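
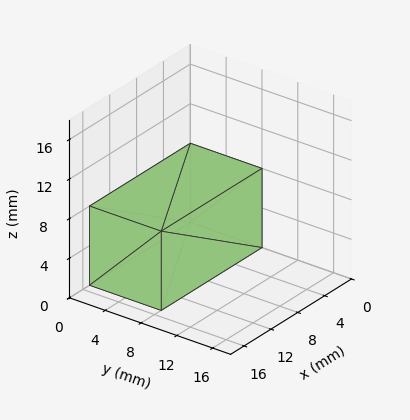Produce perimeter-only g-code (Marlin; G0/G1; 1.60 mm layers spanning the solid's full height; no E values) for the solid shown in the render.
Reading the render: the shape is a rectangular box, roughly 15 × 8 mm footprint and 8 mm tall (dimensions read to the nearest mm from the axis ticks). For the g-code, the solid's height is divided into equal slices at the stated Δz and each level perimeter traced with G1 moves after a G0 lift.

; perimeter-only toolpath
G21 ; units = mm
G90 ; absolute positioning
G28 ; home
; layer 1
G0 Z1.60
G0 X0.00 Y0.00
G1 X15.00 Y0.00
G1 X15.00 Y8.00
G1 X0.00 Y8.00
G1 X0.00 Y0.00
; layer 2
G0 Z3.20
G0 X0.00 Y0.00
G1 X15.00 Y0.00
G1 X15.00 Y8.00
G1 X0.00 Y8.00
G1 X0.00 Y0.00
; layer 3
G0 Z4.80
G0 X0.00 Y0.00
G1 X15.00 Y0.00
G1 X15.00 Y8.00
G1 X0.00 Y8.00
G1 X0.00 Y0.00
; layer 4
G0 Z6.40
G0 X0.00 Y0.00
G1 X15.00 Y0.00
G1 X15.00 Y8.00
G1 X0.00 Y8.00
G1 X0.00 Y0.00
; layer 5
G0 Z8.00
G0 X0.00 Y0.00
G1 X15.00 Y0.00
G1 X15.00 Y8.00
G1 X0.00 Y8.00
G1 X0.00 Y0.00
M2 ; end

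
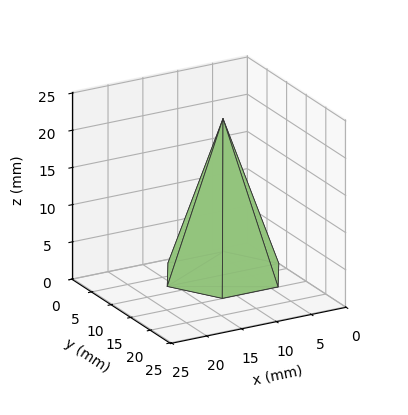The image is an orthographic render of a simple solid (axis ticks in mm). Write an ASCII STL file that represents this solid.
Reading the render: the shape is a regular 6-sided pyramid, base circumscribed radius ≈ 8 mm, apex at z ≈ 21 mm (dimensions read to the nearest mm from the axis ticks). For the STL, each face is triangulated and given an outward normal.

solid part
  facet normal 0.0000 0.0000 -1.0000
    outer loop
      vertex 4.000 14.928 0.000
      vertex 12.000 14.928 0.000
      vertex 16.000 8.000 0.000
    endloop
  endfacet
  facet normal 0.0000 0.0000 -1.0000
    outer loop
      vertex 0.000 8.000 0.000
      vertex 4.000 14.928 0.000
      vertex 16.000 8.000 0.000
    endloop
  endfacet
  facet normal 0.0000 0.0000 -1.0000
    outer loop
      vertex 4.000 1.072 0.000
      vertex 0.000 8.000 0.000
      vertex 16.000 8.000 0.000
    endloop
  endfacet
  facet normal 0.0000 0.0000 -1.0000
    outer loop
      vertex 12.000 1.072 0.000
      vertex 4.000 1.072 0.000
      vertex 16.000 8.000 0.000
    endloop
  endfacet
  facet normal 0.8224 0.4748 0.3133
    outer loop
      vertex 16.000 8.000 0.000
      vertex 12.000 14.928 0.000
      vertex 8.000 8.000 21.000
    endloop
  endfacet
  facet normal 0.0000 0.9497 0.3133
    outer loop
      vertex 12.000 14.928 0.000
      vertex 4.000 14.928 0.000
      vertex 8.000 8.000 21.000
    endloop
  endfacet
  facet normal -0.8224 0.4748 0.3133
    outer loop
      vertex 4.000 14.928 0.000
      vertex 0.000 8.000 0.000
      vertex 8.000 8.000 21.000
    endloop
  endfacet
  facet normal -0.8224 -0.4748 0.3133
    outer loop
      vertex 0.000 8.000 0.000
      vertex 4.000 1.072 0.000
      vertex 8.000 8.000 21.000
    endloop
  endfacet
  facet normal 0.0000 -0.9497 0.3133
    outer loop
      vertex 4.000 1.072 0.000
      vertex 12.000 1.072 0.000
      vertex 8.000 8.000 21.000
    endloop
  endfacet
  facet normal 0.8224 -0.4748 0.3133
    outer loop
      vertex 12.000 1.072 0.000
      vertex 16.000 8.000 0.000
      vertex 8.000 8.000 21.000
    endloop
  endfacet
endsolid part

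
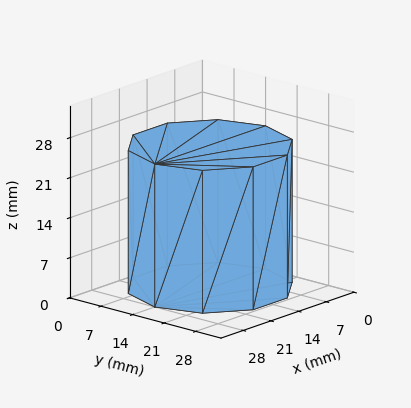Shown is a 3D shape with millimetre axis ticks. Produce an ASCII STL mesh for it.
Reading the render: the shape is a regular 10-sided prism (a cylinder approximated with 10 flat sides), circumscribed radius ≈ 14 mm, height ≈ 25 mm (dimensions read to the nearest mm from the axis ticks). For the STL, each face is triangulated and given an outward normal.

solid part
  facet normal 0.0000 0.0000 -1.0000
    outer loop
      vertex 18.33 27.31 0.00
      vertex 25.33 22.23 0.00
      vertex 28.00 14.00 0.00
    endloop
  endfacet
  facet normal 0.0000 0.0000 -1.0000
    outer loop
      vertex 9.67 27.31 0.00
      vertex 18.33 27.31 0.00
      vertex 28.00 14.00 0.00
    endloop
  endfacet
  facet normal 0.0000 0.0000 -1.0000
    outer loop
      vertex 2.67 22.23 0.00
      vertex 9.67 27.31 0.00
      vertex 28.00 14.00 0.00
    endloop
  endfacet
  facet normal 0.0000 0.0000 -1.0000
    outer loop
      vertex 0.00 14.00 0.00
      vertex 2.67 22.23 0.00
      vertex 28.00 14.00 0.00
    endloop
  endfacet
  facet normal 0.0000 0.0000 -1.0000
    outer loop
      vertex 2.67 5.77 0.00
      vertex 0.00 14.00 0.00
      vertex 28.00 14.00 0.00
    endloop
  endfacet
  facet normal 0.0000 0.0000 -1.0000
    outer loop
      vertex 9.67 0.69 0.00
      vertex 2.67 5.77 0.00
      vertex 28.00 14.00 0.00
    endloop
  endfacet
  facet normal 0.0000 0.0000 -1.0000
    outer loop
      vertex 18.33 0.69 0.00
      vertex 9.67 0.69 0.00
      vertex 28.00 14.00 0.00
    endloop
  endfacet
  facet normal 0.0000 0.0000 -1.0000
    outer loop
      vertex 25.33 5.77 0.00
      vertex 18.33 0.69 0.00
      vertex 28.00 14.00 0.00
    endloop
  endfacet
  facet normal 0.0000 0.0000 1.0000
    outer loop
      vertex 28.00 14.00 25.00
      vertex 25.33 22.23 25.00
      vertex 18.33 27.31 25.00
    endloop
  endfacet
  facet normal 0.0000 0.0000 1.0000
    outer loop
      vertex 28.00 14.00 25.00
      vertex 18.33 27.31 25.00
      vertex 9.67 27.31 25.00
    endloop
  endfacet
  facet normal 0.0000 0.0000 1.0000
    outer loop
      vertex 28.00 14.00 25.00
      vertex 9.67 27.31 25.00
      vertex 2.67 22.23 25.00
    endloop
  endfacet
  facet normal 0.0000 0.0000 1.0000
    outer loop
      vertex 28.00 14.00 25.00
      vertex 2.67 22.23 25.00
      vertex 0.00 14.00 25.00
    endloop
  endfacet
  facet normal 0.0000 0.0000 1.0000
    outer loop
      vertex 28.00 14.00 25.00
      vertex 0.00 14.00 25.00
      vertex 2.67 5.77 25.00
    endloop
  endfacet
  facet normal 0.0000 0.0000 1.0000
    outer loop
      vertex 28.00 14.00 25.00
      vertex 2.67 5.77 25.00
      vertex 9.67 0.69 25.00
    endloop
  endfacet
  facet normal 0.0000 0.0000 1.0000
    outer loop
      vertex 28.00 14.00 25.00
      vertex 9.67 0.69 25.00
      vertex 18.33 0.69 25.00
    endloop
  endfacet
  facet normal 0.0000 0.0000 1.0000
    outer loop
      vertex 28.00 14.00 25.00
      vertex 18.33 0.69 25.00
      vertex 25.33 5.77 25.00
    endloop
  endfacet
  facet normal 0.9512 0.3086 0.0000
    outer loop
      vertex 28.00 14.00 0.00
      vertex 25.33 22.23 0.00
      vertex 25.33 22.23 25.00
    endloop
  endfacet
  facet normal 0.9512 0.3086 0.0000
    outer loop
      vertex 28.00 14.00 0.00
      vertex 25.33 22.23 25.00
      vertex 28.00 14.00 25.00
    endloop
  endfacet
  facet normal 0.5873 0.8093 0.0000
    outer loop
      vertex 25.33 22.23 0.00
      vertex 18.33 27.31 0.00
      vertex 18.33 27.31 25.00
    endloop
  endfacet
  facet normal 0.5873 0.8093 0.0000
    outer loop
      vertex 25.33 22.23 0.00
      vertex 18.33 27.31 25.00
      vertex 25.33 22.23 25.00
    endloop
  endfacet
  facet normal 0.0000 1.0000 0.0000
    outer loop
      vertex 18.33 27.31 0.00
      vertex 9.67 27.31 0.00
      vertex 9.67 27.31 25.00
    endloop
  endfacet
  facet normal 0.0000 1.0000 0.0000
    outer loop
      vertex 18.33 27.31 0.00
      vertex 9.67 27.31 25.00
      vertex 18.33 27.31 25.00
    endloop
  endfacet
  facet normal -0.5873 0.8093 0.0000
    outer loop
      vertex 9.67 27.31 0.00
      vertex 2.67 22.23 0.00
      vertex 2.67 22.23 25.00
    endloop
  endfacet
  facet normal -0.5873 0.8093 0.0000
    outer loop
      vertex 9.67 27.31 0.00
      vertex 2.67 22.23 25.00
      vertex 9.67 27.31 25.00
    endloop
  endfacet
  facet normal -0.9512 0.3086 0.0000
    outer loop
      vertex 2.67 22.23 0.00
      vertex 0.00 14.00 0.00
      vertex 0.00 14.00 25.00
    endloop
  endfacet
  facet normal -0.9512 0.3086 0.0000
    outer loop
      vertex 2.67 22.23 0.00
      vertex 0.00 14.00 25.00
      vertex 2.67 22.23 25.00
    endloop
  endfacet
  facet normal -0.9512 -0.3086 0.0000
    outer loop
      vertex 0.00 14.00 0.00
      vertex 2.67 5.77 0.00
      vertex 2.67 5.77 25.00
    endloop
  endfacet
  facet normal -0.9512 -0.3086 0.0000
    outer loop
      vertex 0.00 14.00 0.00
      vertex 2.67 5.77 25.00
      vertex 0.00 14.00 25.00
    endloop
  endfacet
  facet normal -0.5873 -0.8093 0.0000
    outer loop
      vertex 2.67 5.77 0.00
      vertex 9.67 0.69 0.00
      vertex 9.67 0.69 25.00
    endloop
  endfacet
  facet normal -0.5873 -0.8093 0.0000
    outer loop
      vertex 2.67 5.77 0.00
      vertex 9.67 0.69 25.00
      vertex 2.67 5.77 25.00
    endloop
  endfacet
  facet normal 0.0000 -1.0000 0.0000
    outer loop
      vertex 9.67 0.69 0.00
      vertex 18.33 0.69 0.00
      vertex 18.33 0.69 25.00
    endloop
  endfacet
  facet normal 0.0000 -1.0000 0.0000
    outer loop
      vertex 9.67 0.69 0.00
      vertex 18.33 0.69 25.00
      vertex 9.67 0.69 25.00
    endloop
  endfacet
  facet normal 0.5873 -0.8093 0.0000
    outer loop
      vertex 18.33 0.69 0.00
      vertex 25.33 5.77 0.00
      vertex 25.33 5.77 25.00
    endloop
  endfacet
  facet normal 0.5873 -0.8093 0.0000
    outer loop
      vertex 18.33 0.69 0.00
      vertex 25.33 5.77 25.00
      vertex 18.33 0.69 25.00
    endloop
  endfacet
  facet normal 0.9512 -0.3086 0.0000
    outer loop
      vertex 25.33 5.77 0.00
      vertex 28.00 14.00 0.00
      vertex 28.00 14.00 25.00
    endloop
  endfacet
  facet normal 0.9512 -0.3086 0.0000
    outer loop
      vertex 25.33 5.77 0.00
      vertex 28.00 14.00 25.00
      vertex 25.33 5.77 25.00
    endloop
  endfacet
endsolid part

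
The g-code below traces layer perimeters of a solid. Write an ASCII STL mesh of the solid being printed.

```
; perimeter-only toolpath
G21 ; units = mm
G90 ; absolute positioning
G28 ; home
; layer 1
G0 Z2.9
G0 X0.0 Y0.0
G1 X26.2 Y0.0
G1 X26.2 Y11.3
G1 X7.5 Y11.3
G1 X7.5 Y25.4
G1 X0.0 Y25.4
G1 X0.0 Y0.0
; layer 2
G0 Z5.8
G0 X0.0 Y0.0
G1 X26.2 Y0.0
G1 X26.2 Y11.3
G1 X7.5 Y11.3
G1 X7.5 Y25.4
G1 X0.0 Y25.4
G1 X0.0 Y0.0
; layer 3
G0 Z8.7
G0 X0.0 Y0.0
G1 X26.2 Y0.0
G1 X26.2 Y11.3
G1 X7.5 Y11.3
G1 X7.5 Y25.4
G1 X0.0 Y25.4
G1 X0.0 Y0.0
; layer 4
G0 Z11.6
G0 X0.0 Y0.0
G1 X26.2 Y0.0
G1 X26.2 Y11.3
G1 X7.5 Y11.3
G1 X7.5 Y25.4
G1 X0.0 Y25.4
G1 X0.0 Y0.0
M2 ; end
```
solid part
  facet normal 0.0000 0.0000 -1.0000
    outer loop
      vertex 26.2 11.3 0.0
      vertex 26.2 0.0 0.0
      vertex 0.0 0.0 0.0
    endloop
  endfacet
  facet normal 0.0000 0.0000 -1.0000
    outer loop
      vertex 7.5 11.3 0.0
      vertex 26.2 11.3 0.0
      vertex 0.0 0.0 0.0
    endloop
  endfacet
  facet normal 0.0000 0.0000 -1.0000
    outer loop
      vertex 7.5 25.4 0.0
      vertex 7.5 11.3 0.0
      vertex 0.0 0.0 0.0
    endloop
  endfacet
  facet normal 0.0000 0.0000 -1.0000
    outer loop
      vertex 0.0 25.4 0.0
      vertex 7.5 25.4 0.0
      vertex 0.0 0.0 0.0
    endloop
  endfacet
  facet normal 0.0000 0.0000 1.0000
    outer loop
      vertex 0.0 0.0 11.6
      vertex 26.2 0.0 11.6
      vertex 26.2 11.3 11.6
    endloop
  endfacet
  facet normal 0.0000 0.0000 1.0000
    outer loop
      vertex 0.0 0.0 11.6
      vertex 26.2 11.3 11.6
      vertex 7.5 11.3 11.6
    endloop
  endfacet
  facet normal 0.0000 0.0000 1.0000
    outer loop
      vertex 0.0 0.0 11.6
      vertex 7.5 11.3 11.6
      vertex 7.5 25.4 11.6
    endloop
  endfacet
  facet normal 0.0000 0.0000 1.0000
    outer loop
      vertex 0.0 0.0 11.6
      vertex 7.5 25.4 11.6
      vertex 0.0 25.4 11.6
    endloop
  endfacet
  facet normal 0.0000 -1.0000 0.0000
    outer loop
      vertex 0.0 0.0 0.0
      vertex 26.2 0.0 0.0
      vertex 26.2 0.0 11.6
    endloop
  endfacet
  facet normal 0.0000 -1.0000 0.0000
    outer loop
      vertex 0.0 0.0 0.0
      vertex 26.2 0.0 11.6
      vertex 0.0 0.0 11.6
    endloop
  endfacet
  facet normal 1.0000 0.0000 0.0000
    outer loop
      vertex 26.2 0.0 0.0
      vertex 26.2 11.3 0.0
      vertex 26.2 11.3 11.6
    endloop
  endfacet
  facet normal 1.0000 0.0000 0.0000
    outer loop
      vertex 26.2 0.0 0.0
      vertex 26.2 11.3 11.6
      vertex 26.2 0.0 11.6
    endloop
  endfacet
  facet normal 0.0000 1.0000 0.0000
    outer loop
      vertex 26.2 11.3 0.0
      vertex 7.5 11.3 0.0
      vertex 7.5 11.3 11.6
    endloop
  endfacet
  facet normal 0.0000 1.0000 0.0000
    outer loop
      vertex 26.2 11.3 0.0
      vertex 7.5 11.3 11.6
      vertex 26.2 11.3 11.6
    endloop
  endfacet
  facet normal 1.0000 0.0000 0.0000
    outer loop
      vertex 7.5 11.3 0.0
      vertex 7.5 25.4 0.0
      vertex 7.5 25.4 11.6
    endloop
  endfacet
  facet normal 1.0000 0.0000 0.0000
    outer loop
      vertex 7.5 11.3 0.0
      vertex 7.5 25.4 11.6
      vertex 7.5 11.3 11.6
    endloop
  endfacet
  facet normal 0.0000 1.0000 0.0000
    outer loop
      vertex 7.5 25.4 0.0
      vertex 0.0 25.4 0.0
      vertex 0.0 25.4 11.6
    endloop
  endfacet
  facet normal 0.0000 1.0000 0.0000
    outer loop
      vertex 7.5 25.4 0.0
      vertex 0.0 25.4 11.6
      vertex 7.5 25.4 11.6
    endloop
  endfacet
  facet normal -1.0000 0.0000 0.0000
    outer loop
      vertex 0.0 25.4 0.0
      vertex 0.0 0.0 0.0
      vertex 0.0 0.0 11.6
    endloop
  endfacet
  facet normal -1.0000 0.0000 0.0000
    outer loop
      vertex 0.0 25.4 0.0
      vertex 0.0 0.0 11.6
      vertex 0.0 25.4 11.6
    endloop
  endfacet
endsolid part

The G0 Z moves step by Δz≈2.9 mm. Every layer's G1 loop is the same polygon, so the solid is a straight extrusion of it from z=0 to z≈11.6. Closing with flat bottom and top caps and triangulating gives 20 facets — an L-shaped prism: outer 26.2 × 25.4 mm, arm thicknesses ≈ 11.3 mm (horizontal) and 7.5 mm (vertical), extruded 11.6 mm in z.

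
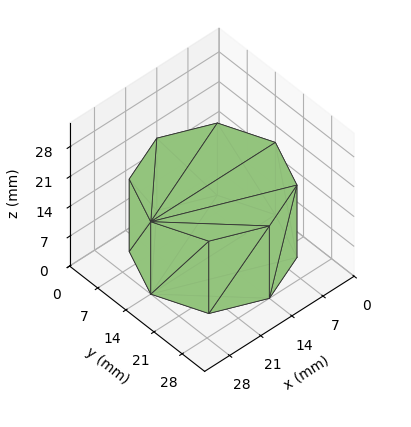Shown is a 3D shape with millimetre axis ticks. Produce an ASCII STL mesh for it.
Reading the render: the shape is a regular 8-sided prism (a cylinder approximated with 8 flat sides), circumscribed radius ≈ 14 mm, height ≈ 17 mm (dimensions read to the nearest mm from the axis ticks). For the STL, each face is triangulated and given an outward normal.

solid part
  facet normal 0.0000 0.0000 -1.0000
    outer loop
      vertex 14.0 28.0 0.0
      vertex 23.9 23.9 0.0
      vertex 28.0 14.0 0.0
    endloop
  endfacet
  facet normal 0.0000 0.0000 -1.0000
    outer loop
      vertex 4.1 23.9 0.0
      vertex 14.0 28.0 0.0
      vertex 28.0 14.0 0.0
    endloop
  endfacet
  facet normal 0.0000 0.0000 -1.0000
    outer loop
      vertex 0.0 14.0 0.0
      vertex 4.1 23.9 0.0
      vertex 28.0 14.0 0.0
    endloop
  endfacet
  facet normal 0.0000 0.0000 -1.0000
    outer loop
      vertex 4.1 4.1 0.0
      vertex 0.0 14.0 0.0
      vertex 28.0 14.0 0.0
    endloop
  endfacet
  facet normal 0.0000 0.0000 -1.0000
    outer loop
      vertex 14.0 0.0 0.0
      vertex 4.1 4.1 0.0
      vertex 28.0 14.0 0.0
    endloop
  endfacet
  facet normal 0.0000 0.0000 -1.0000
    outer loop
      vertex 23.9 4.1 0.0
      vertex 14.0 0.0 0.0
      vertex 28.0 14.0 0.0
    endloop
  endfacet
  facet normal 0.0000 0.0000 1.0000
    outer loop
      vertex 28.0 14.0 17.0
      vertex 23.9 23.9 17.0
      vertex 14.0 28.0 17.0
    endloop
  endfacet
  facet normal 0.0000 0.0000 1.0000
    outer loop
      vertex 28.0 14.0 17.0
      vertex 14.0 28.0 17.0
      vertex 4.1 23.9 17.0
    endloop
  endfacet
  facet normal 0.0000 0.0000 1.0000
    outer loop
      vertex 28.0 14.0 17.0
      vertex 4.1 23.9 17.0
      vertex 0.0 14.0 17.0
    endloop
  endfacet
  facet normal 0.0000 0.0000 1.0000
    outer loop
      vertex 28.0 14.0 17.0
      vertex 0.0 14.0 17.0
      vertex 4.1 4.1 17.0
    endloop
  endfacet
  facet normal 0.0000 0.0000 1.0000
    outer loop
      vertex 28.0 14.0 17.0
      vertex 4.1 4.1 17.0
      vertex 14.0 0.0 17.0
    endloop
  endfacet
  facet normal 0.0000 0.0000 1.0000
    outer loop
      vertex 28.0 14.0 17.0
      vertex 14.0 0.0 17.0
      vertex 23.9 4.1 17.0
    endloop
  endfacet
  facet normal 0.9239 0.3826 0.0000
    outer loop
      vertex 28.0 14.0 0.0
      vertex 23.9 23.9 0.0
      vertex 23.9 23.9 17.0
    endloop
  endfacet
  facet normal 0.9239 0.3826 0.0000
    outer loop
      vertex 28.0 14.0 0.0
      vertex 23.9 23.9 17.0
      vertex 28.0 14.0 17.0
    endloop
  endfacet
  facet normal 0.3826 0.9239 0.0000
    outer loop
      vertex 23.9 23.9 0.0
      vertex 14.0 28.0 0.0
      vertex 14.0 28.0 17.0
    endloop
  endfacet
  facet normal 0.3826 0.9239 0.0000
    outer loop
      vertex 23.9 23.9 0.0
      vertex 14.0 28.0 17.0
      vertex 23.9 23.9 17.0
    endloop
  endfacet
  facet normal -0.3826 0.9239 0.0000
    outer loop
      vertex 14.0 28.0 0.0
      vertex 4.1 23.9 0.0
      vertex 4.1 23.9 17.0
    endloop
  endfacet
  facet normal -0.3826 0.9239 0.0000
    outer loop
      vertex 14.0 28.0 0.0
      vertex 4.1 23.9 17.0
      vertex 14.0 28.0 17.0
    endloop
  endfacet
  facet normal -0.9239 0.3826 0.0000
    outer loop
      vertex 4.1 23.9 0.0
      vertex 0.0 14.0 0.0
      vertex 0.0 14.0 17.0
    endloop
  endfacet
  facet normal -0.9239 0.3826 0.0000
    outer loop
      vertex 4.1 23.9 0.0
      vertex 0.0 14.0 17.0
      vertex 4.1 23.9 17.0
    endloop
  endfacet
  facet normal -0.9239 -0.3826 0.0000
    outer loop
      vertex 0.0 14.0 0.0
      vertex 4.1 4.1 0.0
      vertex 4.1 4.1 17.0
    endloop
  endfacet
  facet normal -0.9239 -0.3826 0.0000
    outer loop
      vertex 0.0 14.0 0.0
      vertex 4.1 4.1 17.0
      vertex 0.0 14.0 17.0
    endloop
  endfacet
  facet normal -0.3826 -0.9239 0.0000
    outer loop
      vertex 4.1 4.1 0.0
      vertex 14.0 0.0 0.0
      vertex 14.0 0.0 17.0
    endloop
  endfacet
  facet normal -0.3826 -0.9239 0.0000
    outer loop
      vertex 4.1 4.1 0.0
      vertex 14.0 0.0 17.0
      vertex 4.1 4.1 17.0
    endloop
  endfacet
  facet normal 0.3826 -0.9239 0.0000
    outer loop
      vertex 14.0 0.0 0.0
      vertex 23.9 4.1 0.0
      vertex 23.9 4.1 17.0
    endloop
  endfacet
  facet normal 0.3826 -0.9239 0.0000
    outer loop
      vertex 14.0 0.0 0.0
      vertex 23.9 4.1 17.0
      vertex 14.0 0.0 17.0
    endloop
  endfacet
  facet normal 0.9239 -0.3826 0.0000
    outer loop
      vertex 23.9 4.1 0.0
      vertex 28.0 14.0 0.0
      vertex 28.0 14.0 17.0
    endloop
  endfacet
  facet normal 0.9239 -0.3826 0.0000
    outer loop
      vertex 23.9 4.1 0.0
      vertex 28.0 14.0 17.0
      vertex 23.9 4.1 17.0
    endloop
  endfacet
endsolid part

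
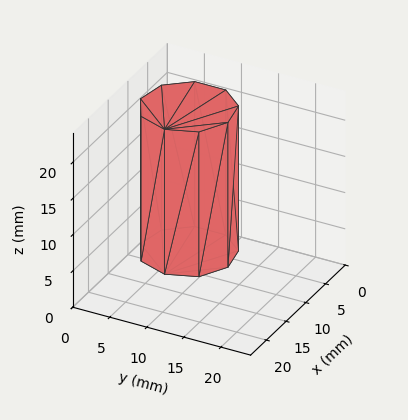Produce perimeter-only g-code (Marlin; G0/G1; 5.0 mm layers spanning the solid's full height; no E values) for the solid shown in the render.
Reading the render: the shape is a regular 9-sided prism (a cylinder approximated with 9 flat sides), circumscribed radius ≈ 6 mm, height ≈ 20 mm (dimensions read to the nearest mm from the axis ticks). For the g-code, the solid's height is divided into equal slices at the stated Δz and each level perimeter traced with G1 moves after a G0 lift.

; perimeter-only toolpath
G21 ; units = mm
G90 ; absolute positioning
G28 ; home
; layer 1
G0 Z5.0
G0 X12.0 Y6.0
G1 X10.6 Y9.9
G1 X7.0 Y11.9
G1 X3.0 Y11.2
G1 X0.4 Y8.1
G1 X0.4 Y3.9
G1 X3.0 Y0.8
G1 X7.0 Y0.1
G1 X10.6 Y2.1
G1 X12.0 Y6.0
; layer 2
G0 Z10.0
G0 X12.0 Y6.0
G1 X10.6 Y9.9
G1 X7.0 Y11.9
G1 X3.0 Y11.2
G1 X0.4 Y8.1
G1 X0.4 Y3.9
G1 X3.0 Y0.8
G1 X7.0 Y0.1
G1 X10.6 Y2.1
G1 X12.0 Y6.0
; layer 3
G0 Z15.0
G0 X12.0 Y6.0
G1 X10.6 Y9.9
G1 X7.0 Y11.9
G1 X3.0 Y11.2
G1 X0.4 Y8.1
G1 X0.4 Y3.9
G1 X3.0 Y0.8
G1 X7.0 Y0.1
G1 X10.6 Y2.1
G1 X12.0 Y6.0
; layer 4
G0 Z20.0
G0 X12.0 Y6.0
G1 X10.6 Y9.9
G1 X7.0 Y11.9
G1 X3.0 Y11.2
G1 X0.4 Y8.1
G1 X0.4 Y3.9
G1 X3.0 Y0.8
G1 X7.0 Y0.1
G1 X10.6 Y2.1
G1 X12.0 Y6.0
M2 ; end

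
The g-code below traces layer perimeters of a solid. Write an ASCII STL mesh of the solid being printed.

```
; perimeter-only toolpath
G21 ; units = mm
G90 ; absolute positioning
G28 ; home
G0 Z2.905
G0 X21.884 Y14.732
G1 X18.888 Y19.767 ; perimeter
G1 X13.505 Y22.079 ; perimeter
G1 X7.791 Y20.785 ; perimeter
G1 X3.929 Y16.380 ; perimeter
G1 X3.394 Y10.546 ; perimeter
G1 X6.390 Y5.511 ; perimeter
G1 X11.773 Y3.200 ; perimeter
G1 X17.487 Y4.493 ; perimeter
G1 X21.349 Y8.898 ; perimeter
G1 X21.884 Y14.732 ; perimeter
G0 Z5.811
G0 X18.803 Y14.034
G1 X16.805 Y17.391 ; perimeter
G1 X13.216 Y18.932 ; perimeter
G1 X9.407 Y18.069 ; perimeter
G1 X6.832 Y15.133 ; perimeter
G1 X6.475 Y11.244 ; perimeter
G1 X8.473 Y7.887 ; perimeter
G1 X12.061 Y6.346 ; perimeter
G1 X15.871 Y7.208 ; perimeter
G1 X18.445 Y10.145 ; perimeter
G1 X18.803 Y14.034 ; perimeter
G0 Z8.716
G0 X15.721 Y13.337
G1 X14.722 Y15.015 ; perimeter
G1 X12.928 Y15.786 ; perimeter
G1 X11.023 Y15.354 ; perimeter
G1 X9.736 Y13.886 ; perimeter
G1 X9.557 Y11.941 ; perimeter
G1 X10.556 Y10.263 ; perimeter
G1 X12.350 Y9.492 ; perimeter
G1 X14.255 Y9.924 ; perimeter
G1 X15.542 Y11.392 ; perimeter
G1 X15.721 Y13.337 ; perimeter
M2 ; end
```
solid part
  facet normal 0.0000 0.0000 -1.0000
    outer loop
      vertex 13.794 25.225 0.000
      vertex 20.971 22.143 0.000
      vertex 24.966 15.430 0.000
    endloop
  endfacet
  facet normal 0.0000 0.0000 -1.0000
    outer loop
      vertex 6.175 23.500 0.000
      vertex 13.794 25.225 0.000
      vertex 24.966 15.430 0.000
    endloop
  endfacet
  facet normal 0.0000 0.0000 -1.0000
    outer loop
      vertex 1.026 17.627 0.000
      vertex 6.175 23.500 0.000
      vertex 24.966 15.430 0.000
    endloop
  endfacet
  facet normal 0.0000 0.0000 -1.0000
    outer loop
      vertex 0.312 9.848 0.000
      vertex 1.026 17.627 0.000
      vertex 24.966 15.430 0.000
    endloop
  endfacet
  facet normal 0.0000 0.0000 -1.0000
    outer loop
      vertex 4.307 3.135 0.000
      vertex 0.312 9.848 0.000
      vertex 24.966 15.430 0.000
    endloop
  endfacet
  facet normal 0.0000 0.0000 -1.0000
    outer loop
      vertex 11.484 0.053 0.000
      vertex 4.307 3.135 0.000
      vertex 24.966 15.430 0.000
    endloop
  endfacet
  facet normal 0.0000 0.0000 -1.0000
    outer loop
      vertex 19.103 1.778 0.000
      vertex 11.484 0.053 0.000
      vertex 24.966 15.430 0.000
    endloop
  endfacet
  facet normal 0.0000 0.0000 -1.0000
    outer loop
      vertex 24.252 7.651 0.000
      vertex 19.103 1.778 0.000
      vertex 24.966 15.430 0.000
    endloop
  endfacet
  facet normal 0.5973 0.3555 0.7189
    outer loop
      vertex 24.966 15.430 0.000
      vertex 20.971 22.143 0.000
      vertex 12.639 12.639 11.622
    endloop
  endfacet
  facet normal 0.2743 0.6387 0.7189
    outer loop
      vertex 20.971 22.143 0.000
      vertex 13.794 25.225 0.000
      vertex 12.639 12.639 11.622
    endloop
  endfacet
  facet normal -0.1535 0.6779 0.7189
    outer loop
      vertex 13.794 25.225 0.000
      vertex 6.175 23.500 0.000
      vertex 12.639 12.639 11.622
    endloop
  endfacet
  facet normal -0.5227 0.4582 0.7189
    outer loop
      vertex 6.175 23.500 0.000
      vertex 1.026 17.627 0.000
      vertex 12.639 12.639 11.622
    endloop
  endfacet
  facet normal -0.6922 0.0635 0.7189
    outer loop
      vertex 1.026 17.627 0.000
      vertex 0.312 9.848 0.000
      vertex 12.639 12.639 11.622
    endloop
  endfacet
  facet normal -0.5973 -0.3555 0.7189
    outer loop
      vertex 0.312 9.848 0.000
      vertex 4.307 3.135 0.000
      vertex 12.639 12.639 11.622
    endloop
  endfacet
  facet normal -0.2743 -0.6387 0.7189
    outer loop
      vertex 4.307 3.135 0.000
      vertex 11.484 0.053 0.000
      vertex 12.639 12.639 11.622
    endloop
  endfacet
  facet normal 0.1535 -0.6779 0.7189
    outer loop
      vertex 11.484 0.053 0.000
      vertex 19.103 1.778 0.000
      vertex 12.639 12.639 11.622
    endloop
  endfacet
  facet normal 0.5227 -0.4582 0.7189
    outer loop
      vertex 19.103 1.778 0.000
      vertex 24.252 7.651 0.000
      vertex 12.639 12.639 11.622
    endloop
  endfacet
  facet normal 0.6922 -0.0635 0.7189
    outer loop
      vertex 24.252 7.651 0.000
      vertex 24.966 15.430 0.000
      vertex 12.639 12.639 11.622
    endloop
  endfacet
endsolid part

The G0 Z moves step by Δz≈2.905 mm. The G1 loops shrink linearly with z, so the solid tapers from its base footprint up to z≈11.6. Closing with a flat bottom cap and the tapered top and triangulating gives 18 facets — a regular 10-sided pyramid, base circumscribed radius ≈ 12.6 mm, apex at z ≈ 11.6 mm.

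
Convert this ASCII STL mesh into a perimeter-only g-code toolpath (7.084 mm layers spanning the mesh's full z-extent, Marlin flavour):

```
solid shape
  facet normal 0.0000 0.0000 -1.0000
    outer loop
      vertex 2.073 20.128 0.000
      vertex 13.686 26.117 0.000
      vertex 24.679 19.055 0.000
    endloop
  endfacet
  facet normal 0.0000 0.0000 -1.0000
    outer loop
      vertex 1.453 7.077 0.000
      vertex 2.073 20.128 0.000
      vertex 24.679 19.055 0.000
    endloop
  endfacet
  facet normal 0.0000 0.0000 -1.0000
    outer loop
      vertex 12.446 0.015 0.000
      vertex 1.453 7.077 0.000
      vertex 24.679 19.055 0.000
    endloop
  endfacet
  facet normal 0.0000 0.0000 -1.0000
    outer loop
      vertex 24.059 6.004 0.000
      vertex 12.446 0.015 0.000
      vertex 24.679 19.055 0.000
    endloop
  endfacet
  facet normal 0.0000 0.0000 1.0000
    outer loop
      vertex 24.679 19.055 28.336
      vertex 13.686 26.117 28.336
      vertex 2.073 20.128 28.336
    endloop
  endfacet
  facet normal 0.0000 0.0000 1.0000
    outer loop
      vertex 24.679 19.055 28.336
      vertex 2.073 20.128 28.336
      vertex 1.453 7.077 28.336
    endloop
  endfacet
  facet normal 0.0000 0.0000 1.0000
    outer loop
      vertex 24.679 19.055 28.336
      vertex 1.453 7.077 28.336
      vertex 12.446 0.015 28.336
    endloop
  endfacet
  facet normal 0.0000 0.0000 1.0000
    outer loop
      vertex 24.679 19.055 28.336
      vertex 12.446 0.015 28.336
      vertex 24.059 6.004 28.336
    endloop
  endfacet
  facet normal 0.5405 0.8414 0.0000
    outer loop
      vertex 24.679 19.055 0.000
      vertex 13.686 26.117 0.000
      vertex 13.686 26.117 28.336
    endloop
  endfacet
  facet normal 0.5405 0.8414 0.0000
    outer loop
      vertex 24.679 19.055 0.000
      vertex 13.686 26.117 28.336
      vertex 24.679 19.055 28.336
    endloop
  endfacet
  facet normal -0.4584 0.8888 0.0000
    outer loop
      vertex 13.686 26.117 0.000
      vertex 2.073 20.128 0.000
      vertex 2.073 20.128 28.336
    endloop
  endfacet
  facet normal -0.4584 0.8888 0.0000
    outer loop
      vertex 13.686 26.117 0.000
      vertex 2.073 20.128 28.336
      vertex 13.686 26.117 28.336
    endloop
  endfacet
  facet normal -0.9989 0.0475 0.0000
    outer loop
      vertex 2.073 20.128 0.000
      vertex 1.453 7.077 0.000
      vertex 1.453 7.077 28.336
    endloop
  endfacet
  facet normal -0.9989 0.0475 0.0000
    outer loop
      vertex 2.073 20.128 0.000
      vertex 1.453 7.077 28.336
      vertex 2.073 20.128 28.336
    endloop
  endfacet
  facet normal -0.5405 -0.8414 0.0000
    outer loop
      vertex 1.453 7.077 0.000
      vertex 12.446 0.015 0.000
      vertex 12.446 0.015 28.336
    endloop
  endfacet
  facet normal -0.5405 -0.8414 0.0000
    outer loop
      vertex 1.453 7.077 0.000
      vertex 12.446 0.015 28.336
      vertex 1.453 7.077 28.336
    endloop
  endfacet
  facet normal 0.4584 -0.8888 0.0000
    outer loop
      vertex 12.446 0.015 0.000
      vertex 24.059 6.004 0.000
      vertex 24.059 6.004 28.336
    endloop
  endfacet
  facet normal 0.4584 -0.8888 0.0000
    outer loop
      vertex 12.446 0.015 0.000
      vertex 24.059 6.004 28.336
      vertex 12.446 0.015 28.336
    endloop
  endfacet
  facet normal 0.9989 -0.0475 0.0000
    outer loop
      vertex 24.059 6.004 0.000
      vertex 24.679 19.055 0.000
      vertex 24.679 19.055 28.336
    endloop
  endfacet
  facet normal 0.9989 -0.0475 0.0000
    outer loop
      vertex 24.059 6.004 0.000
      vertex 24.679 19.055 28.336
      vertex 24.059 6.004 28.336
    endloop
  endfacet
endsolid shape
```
; perimeter-only toolpath
G21 ; units = mm
G90 ; absolute positioning
G28 ; home
; layer 1
G0 Z7.084
G0 X24.679 Y19.055
G1 X13.686 Y26.117
G1 X2.073 Y20.128
G1 X1.453 Y7.077
G1 X12.446 Y0.015
G1 X24.059 Y6.004
G1 X24.679 Y19.055
; layer 2
G0 Z14.168
G0 X24.679 Y19.055
G1 X13.686 Y26.117
G1 X2.073 Y20.128
G1 X1.453 Y7.077
G1 X12.446 Y0.015
G1 X24.059 Y6.004
G1 X24.679 Y19.055
; layer 3
G0 Z21.252
G0 X24.679 Y19.055
G1 X13.686 Y26.117
G1 X2.073 Y20.128
G1 X1.453 Y7.077
G1 X12.446 Y0.015
G1 X24.059 Y6.004
G1 X24.679 Y19.055
; layer 4
G0 Z28.336
G0 X24.679 Y19.055
G1 X13.686 Y26.117
G1 X2.073 Y20.128
G1 X1.453 Y7.077
G1 X12.446 Y0.015
G1 X24.059 Y6.004
G1 X24.679 Y19.055
M2 ; end

The solid is a regular 6-sided prism (a cylinder approximated with 6 flat sides), circumscribed radius ≈ 13.1 mm, height ≈ 28.3 mm. Slicing at Δz = 7.084 mm — 4 equal slices spanning the solid's height, so layer i sits at z = i·h/4 — gives 4 non-empty perimeters. Each is a 6-segment closed polygon; G0 lifts to the layer z and rapids to the start vertex, then G1 traces the edges.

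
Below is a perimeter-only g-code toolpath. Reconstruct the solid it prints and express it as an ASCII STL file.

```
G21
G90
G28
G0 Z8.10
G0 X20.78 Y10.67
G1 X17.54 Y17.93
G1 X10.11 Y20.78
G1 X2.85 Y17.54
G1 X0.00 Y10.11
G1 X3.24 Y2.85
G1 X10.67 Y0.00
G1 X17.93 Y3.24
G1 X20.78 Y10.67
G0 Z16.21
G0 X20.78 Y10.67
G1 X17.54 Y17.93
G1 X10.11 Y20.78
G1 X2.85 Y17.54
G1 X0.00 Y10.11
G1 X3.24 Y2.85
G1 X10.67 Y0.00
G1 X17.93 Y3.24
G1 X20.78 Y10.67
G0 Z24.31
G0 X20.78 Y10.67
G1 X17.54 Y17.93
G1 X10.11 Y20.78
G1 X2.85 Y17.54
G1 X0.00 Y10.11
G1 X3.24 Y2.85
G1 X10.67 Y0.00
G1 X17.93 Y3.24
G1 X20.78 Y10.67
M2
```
solid part
  facet normal 0.0000 0.0000 -1.0000
    outer loop
      vertex 10.11 20.78 0.00
      vertex 17.54 17.93 0.00
      vertex 20.78 10.67 0.00
    endloop
  endfacet
  facet normal 0.0000 0.0000 -1.0000
    outer loop
      vertex 2.85 17.54 0.00
      vertex 10.11 20.78 0.00
      vertex 20.78 10.67 0.00
    endloop
  endfacet
  facet normal 0.0000 0.0000 -1.0000
    outer loop
      vertex 0.00 10.11 0.00
      vertex 2.85 17.54 0.00
      vertex 20.78 10.67 0.00
    endloop
  endfacet
  facet normal 0.0000 0.0000 -1.0000
    outer loop
      vertex 3.24 2.85 0.00
      vertex 0.00 10.11 0.00
      vertex 20.78 10.67 0.00
    endloop
  endfacet
  facet normal 0.0000 0.0000 -1.0000
    outer loop
      vertex 10.67 0.00 0.00
      vertex 3.24 2.85 0.00
      vertex 20.78 10.67 0.00
    endloop
  endfacet
  facet normal 0.0000 0.0000 -1.0000
    outer loop
      vertex 17.93 3.24 0.00
      vertex 10.67 0.00 0.00
      vertex 20.78 10.67 0.00
    endloop
  endfacet
  facet normal 0.0000 0.0000 1.0000
    outer loop
      vertex 20.78 10.67 24.31
      vertex 17.54 17.93 24.31
      vertex 10.11 20.78 24.31
    endloop
  endfacet
  facet normal 0.0000 0.0000 1.0000
    outer loop
      vertex 20.78 10.67 24.31
      vertex 10.11 20.78 24.31
      vertex 2.85 17.54 24.31
    endloop
  endfacet
  facet normal 0.0000 0.0000 1.0000
    outer loop
      vertex 20.78 10.67 24.31
      vertex 2.85 17.54 24.31
      vertex 0.00 10.11 24.31
    endloop
  endfacet
  facet normal 0.0000 0.0000 1.0000
    outer loop
      vertex 20.78 10.67 24.31
      vertex 0.00 10.11 24.31
      vertex 3.24 2.85 24.31
    endloop
  endfacet
  facet normal 0.0000 0.0000 1.0000
    outer loop
      vertex 20.78 10.67 24.31
      vertex 3.24 2.85 24.31
      vertex 10.67 0.00 24.31
    endloop
  endfacet
  facet normal 0.0000 0.0000 1.0000
    outer loop
      vertex 20.78 10.67 24.31
      vertex 10.67 0.00 24.31
      vertex 17.93 3.24 24.31
    endloop
  endfacet
  facet normal 0.9132 0.4075 0.0000
    outer loop
      vertex 20.78 10.67 0.00
      vertex 17.54 17.93 0.00
      vertex 17.54 17.93 24.31
    endloop
  endfacet
  facet normal 0.9132 0.4075 0.0000
    outer loop
      vertex 20.78 10.67 0.00
      vertex 17.54 17.93 24.31
      vertex 20.78 10.67 24.31
    endloop
  endfacet
  facet normal 0.3581 0.9337 0.0000
    outer loop
      vertex 17.54 17.93 0.00
      vertex 10.11 20.78 0.00
      vertex 10.11 20.78 24.31
    endloop
  endfacet
  facet normal 0.3581 0.9337 0.0000
    outer loop
      vertex 17.54 17.93 0.00
      vertex 10.11 20.78 24.31
      vertex 17.54 17.93 24.31
    endloop
  endfacet
  facet normal -0.4075 0.9132 0.0000
    outer loop
      vertex 10.11 20.78 0.00
      vertex 2.85 17.54 0.00
      vertex 2.85 17.54 24.31
    endloop
  endfacet
  facet normal -0.4075 0.9132 0.0000
    outer loop
      vertex 10.11 20.78 0.00
      vertex 2.85 17.54 24.31
      vertex 10.11 20.78 24.31
    endloop
  endfacet
  facet normal -0.9337 0.3581 0.0000
    outer loop
      vertex 2.85 17.54 0.00
      vertex 0.00 10.11 0.00
      vertex 0.00 10.11 24.31
    endloop
  endfacet
  facet normal -0.9337 0.3581 0.0000
    outer loop
      vertex 2.85 17.54 0.00
      vertex 0.00 10.11 24.31
      vertex 2.85 17.54 24.31
    endloop
  endfacet
  facet normal -0.9132 -0.4075 0.0000
    outer loop
      vertex 0.00 10.11 0.00
      vertex 3.24 2.85 0.00
      vertex 3.24 2.85 24.31
    endloop
  endfacet
  facet normal -0.9132 -0.4075 0.0000
    outer loop
      vertex 0.00 10.11 0.00
      vertex 3.24 2.85 24.31
      vertex 0.00 10.11 24.31
    endloop
  endfacet
  facet normal -0.3581 -0.9337 0.0000
    outer loop
      vertex 3.24 2.85 0.00
      vertex 10.67 0.00 0.00
      vertex 10.67 0.00 24.31
    endloop
  endfacet
  facet normal -0.3581 -0.9337 0.0000
    outer loop
      vertex 3.24 2.85 0.00
      vertex 10.67 0.00 24.31
      vertex 3.24 2.85 24.31
    endloop
  endfacet
  facet normal 0.4075 -0.9132 0.0000
    outer loop
      vertex 10.67 0.00 0.00
      vertex 17.93 3.24 0.00
      vertex 17.93 3.24 24.31
    endloop
  endfacet
  facet normal 0.4075 -0.9132 0.0000
    outer loop
      vertex 10.67 0.00 0.00
      vertex 17.93 3.24 24.31
      vertex 10.67 0.00 24.31
    endloop
  endfacet
  facet normal 0.9337 -0.3581 0.0000
    outer loop
      vertex 17.93 3.24 0.00
      vertex 20.78 10.67 0.00
      vertex 20.78 10.67 24.31
    endloop
  endfacet
  facet normal 0.9337 -0.3581 0.0000
    outer loop
      vertex 17.93 3.24 0.00
      vertex 20.78 10.67 24.31
      vertex 17.93 3.24 24.31
    endloop
  endfacet
endsolid part

The G0 Z moves step by Δz≈8.10 mm. Every layer's G1 loop is the same polygon, so the solid is a straight extrusion of it from z=0 to z≈24.3. Closing with flat bottom and top caps and triangulating gives 28 facets — a regular 8-sided prism (a cylinder approximated with 8 flat sides), circumscribed radius ≈ 10.4 mm, height ≈ 24.3 mm.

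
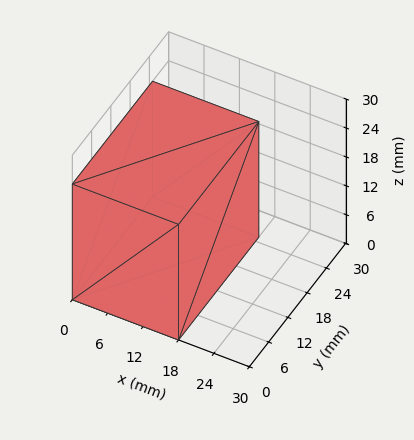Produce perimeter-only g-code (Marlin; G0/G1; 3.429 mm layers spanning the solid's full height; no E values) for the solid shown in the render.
Reading the render: the shape is a rectangular box, roughly 18 × 25 mm footprint and 24 mm tall (dimensions read to the nearest mm from the axis ticks). For the g-code, the solid's height is divided into equal slices at the stated Δz and each level perimeter traced with G1 moves after a G0 lift.

; perimeter-only toolpath
G21 ; units = mm
G90 ; absolute positioning
G28 ; home
; layer 1
G0 Z3.429
G0 X0.000 Y0.000
G1 X18.000 Y0.000
G1 X18.000 Y25.000
G1 X0.000 Y25.000
G1 X0.000 Y0.000
; layer 2
G0 Z6.857
G0 X0.000 Y0.000
G1 X18.000 Y0.000
G1 X18.000 Y25.000
G1 X0.000 Y25.000
G1 X0.000 Y0.000
; layer 3
G0 Z10.286
G0 X0.000 Y0.000
G1 X18.000 Y0.000
G1 X18.000 Y25.000
G1 X0.000 Y25.000
G1 X0.000 Y0.000
; layer 4
G0 Z13.714
G0 X0.000 Y0.000
G1 X18.000 Y0.000
G1 X18.000 Y25.000
G1 X0.000 Y25.000
G1 X0.000 Y0.000
; layer 5
G0 Z17.143
G0 X0.000 Y0.000
G1 X18.000 Y0.000
G1 X18.000 Y25.000
G1 X0.000 Y25.000
G1 X0.000 Y0.000
; layer 6
G0 Z20.571
G0 X0.000 Y0.000
G1 X18.000 Y0.000
G1 X18.000 Y25.000
G1 X0.000 Y25.000
G1 X0.000 Y0.000
; layer 7
G0 Z24.000
G0 X0.000 Y0.000
G1 X18.000 Y0.000
G1 X18.000 Y25.000
G1 X0.000 Y25.000
G1 X0.000 Y0.000
M2 ; end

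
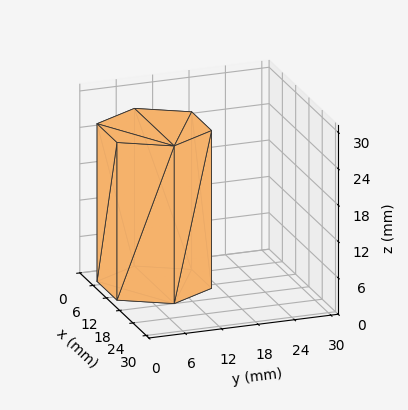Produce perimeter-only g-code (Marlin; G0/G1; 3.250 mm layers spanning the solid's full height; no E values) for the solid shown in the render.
Reading the render: the shape is a regular 6-sided prism (a cylinder approximated with 6 flat sides), circumscribed radius ≈ 9 mm, height ≈ 26 mm (dimensions read to the nearest mm from the axis ticks). For the g-code, the solid's height is divided into equal slices at the stated Δz and each level perimeter traced with G1 moves after a G0 lift.

; perimeter-only toolpath
G21 ; units = mm
G90 ; absolute positioning
G28 ; home
; layer 1
G0 Z3.250
G0 X18.000 Y9.000
G1 X13.500 Y16.794
G1 X4.500 Y16.794
G1 X0.000 Y9.000
G1 X4.500 Y1.206
G1 X13.500 Y1.206
G1 X18.000 Y9.000
; layer 2
G0 Z6.500
G0 X18.000 Y9.000
G1 X13.500 Y16.794
G1 X4.500 Y16.794
G1 X0.000 Y9.000
G1 X4.500 Y1.206
G1 X13.500 Y1.206
G1 X18.000 Y9.000
; layer 3
G0 Z9.750
G0 X18.000 Y9.000
G1 X13.500 Y16.794
G1 X4.500 Y16.794
G1 X0.000 Y9.000
G1 X4.500 Y1.206
G1 X13.500 Y1.206
G1 X18.000 Y9.000
; layer 4
G0 Z13.000
G0 X18.000 Y9.000
G1 X13.500 Y16.794
G1 X4.500 Y16.794
G1 X0.000 Y9.000
G1 X4.500 Y1.206
G1 X13.500 Y1.206
G1 X18.000 Y9.000
; layer 5
G0 Z16.250
G0 X18.000 Y9.000
G1 X13.500 Y16.794
G1 X4.500 Y16.794
G1 X0.000 Y9.000
G1 X4.500 Y1.206
G1 X13.500 Y1.206
G1 X18.000 Y9.000
; layer 6
G0 Z19.500
G0 X18.000 Y9.000
G1 X13.500 Y16.794
G1 X4.500 Y16.794
G1 X0.000 Y9.000
G1 X4.500 Y1.206
G1 X13.500 Y1.206
G1 X18.000 Y9.000
; layer 7
G0 Z22.750
G0 X18.000 Y9.000
G1 X13.500 Y16.794
G1 X4.500 Y16.794
G1 X0.000 Y9.000
G1 X4.500 Y1.206
G1 X13.500 Y1.206
G1 X18.000 Y9.000
; layer 8
G0 Z26.000
G0 X18.000 Y9.000
G1 X13.500 Y16.794
G1 X4.500 Y16.794
G1 X0.000 Y9.000
G1 X4.500 Y1.206
G1 X13.500 Y1.206
G1 X18.000 Y9.000
M2 ; end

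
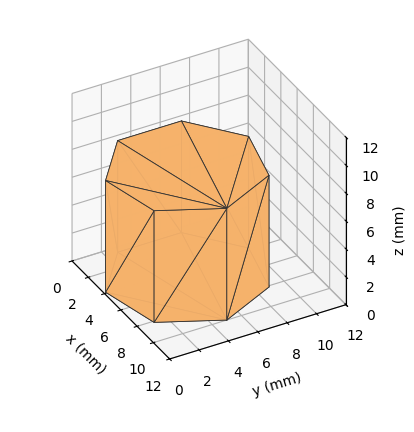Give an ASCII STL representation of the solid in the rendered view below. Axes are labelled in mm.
Reading the render: the shape is a regular 7-sided prism (a cylinder approximated with 7 flat sides), circumscribed radius ≈ 5 mm, height ≈ 8 mm (dimensions read to the nearest mm from the axis ticks). For the STL, each face is triangulated and given an outward normal.

solid part
  facet normal 0.0000 0.0000 -1.0000
    outer loop
      vertex 3.89 9.87 0.00
      vertex 8.12 8.91 0.00
      vertex 10.00 5.00 0.00
    endloop
  endfacet
  facet normal 0.0000 0.0000 -1.0000
    outer loop
      vertex 0.50 7.17 0.00
      vertex 3.89 9.87 0.00
      vertex 10.00 5.00 0.00
    endloop
  endfacet
  facet normal 0.0000 0.0000 -1.0000
    outer loop
      vertex 0.50 2.83 0.00
      vertex 0.50 7.17 0.00
      vertex 10.00 5.00 0.00
    endloop
  endfacet
  facet normal 0.0000 0.0000 -1.0000
    outer loop
      vertex 3.89 0.13 0.00
      vertex 0.50 2.83 0.00
      vertex 10.00 5.00 0.00
    endloop
  endfacet
  facet normal 0.0000 0.0000 -1.0000
    outer loop
      vertex 8.12 1.09 0.00
      vertex 3.89 0.13 0.00
      vertex 10.00 5.00 0.00
    endloop
  endfacet
  facet normal 0.0000 0.0000 1.0000
    outer loop
      vertex 10.00 5.00 8.00
      vertex 8.12 8.91 8.00
      vertex 3.89 9.87 8.00
    endloop
  endfacet
  facet normal 0.0000 0.0000 1.0000
    outer loop
      vertex 10.00 5.00 8.00
      vertex 3.89 9.87 8.00
      vertex 0.50 7.17 8.00
    endloop
  endfacet
  facet normal 0.0000 0.0000 1.0000
    outer loop
      vertex 10.00 5.00 8.00
      vertex 0.50 7.17 8.00
      vertex 0.50 2.83 8.00
    endloop
  endfacet
  facet normal 0.0000 0.0000 1.0000
    outer loop
      vertex 10.00 5.00 8.00
      vertex 0.50 2.83 8.00
      vertex 3.89 0.13 8.00
    endloop
  endfacet
  facet normal 0.0000 0.0000 1.0000
    outer loop
      vertex 10.00 5.00 8.00
      vertex 3.89 0.13 8.00
      vertex 8.12 1.09 8.00
    endloop
  endfacet
  facet normal 0.9012 0.4333 0.0000
    outer loop
      vertex 10.00 5.00 0.00
      vertex 8.12 8.91 0.00
      vertex 8.12 8.91 8.00
    endloop
  endfacet
  facet normal 0.9012 0.4333 0.0000
    outer loop
      vertex 10.00 5.00 0.00
      vertex 8.12 8.91 8.00
      vertex 10.00 5.00 8.00
    endloop
  endfacet
  facet normal 0.2213 0.9752 0.0000
    outer loop
      vertex 8.12 8.91 0.00
      vertex 3.89 9.87 0.00
      vertex 3.89 9.87 8.00
    endloop
  endfacet
  facet normal 0.2213 0.9752 0.0000
    outer loop
      vertex 8.12 8.91 0.00
      vertex 3.89 9.87 8.00
      vertex 8.12 8.91 8.00
    endloop
  endfacet
  facet normal -0.6230 0.7822 0.0000
    outer loop
      vertex 3.89 9.87 0.00
      vertex 0.50 7.17 0.00
      vertex 0.50 7.17 8.00
    endloop
  endfacet
  facet normal -0.6230 0.7822 0.0000
    outer loop
      vertex 3.89 9.87 0.00
      vertex 0.50 7.17 8.00
      vertex 3.89 9.87 8.00
    endloop
  endfacet
  facet normal -1.0000 0.0000 0.0000
    outer loop
      vertex 0.50 7.17 0.00
      vertex 0.50 2.83 0.00
      vertex 0.50 2.83 8.00
    endloop
  endfacet
  facet normal -1.0000 0.0000 0.0000
    outer loop
      vertex 0.50 7.17 0.00
      vertex 0.50 2.83 8.00
      vertex 0.50 7.17 8.00
    endloop
  endfacet
  facet normal -0.6230 -0.7822 0.0000
    outer loop
      vertex 0.50 2.83 0.00
      vertex 3.89 0.13 0.00
      vertex 3.89 0.13 8.00
    endloop
  endfacet
  facet normal -0.6230 -0.7822 0.0000
    outer loop
      vertex 0.50 2.83 0.00
      vertex 3.89 0.13 8.00
      vertex 0.50 2.83 8.00
    endloop
  endfacet
  facet normal 0.2213 -0.9752 0.0000
    outer loop
      vertex 3.89 0.13 0.00
      vertex 8.12 1.09 0.00
      vertex 8.12 1.09 8.00
    endloop
  endfacet
  facet normal 0.2213 -0.9752 0.0000
    outer loop
      vertex 3.89 0.13 0.00
      vertex 8.12 1.09 8.00
      vertex 3.89 0.13 8.00
    endloop
  endfacet
  facet normal 0.9012 -0.4333 0.0000
    outer loop
      vertex 8.12 1.09 0.00
      vertex 10.00 5.00 0.00
      vertex 10.00 5.00 8.00
    endloop
  endfacet
  facet normal 0.9012 -0.4333 0.0000
    outer loop
      vertex 8.12 1.09 0.00
      vertex 10.00 5.00 8.00
      vertex 8.12 1.09 8.00
    endloop
  endfacet
endsolid part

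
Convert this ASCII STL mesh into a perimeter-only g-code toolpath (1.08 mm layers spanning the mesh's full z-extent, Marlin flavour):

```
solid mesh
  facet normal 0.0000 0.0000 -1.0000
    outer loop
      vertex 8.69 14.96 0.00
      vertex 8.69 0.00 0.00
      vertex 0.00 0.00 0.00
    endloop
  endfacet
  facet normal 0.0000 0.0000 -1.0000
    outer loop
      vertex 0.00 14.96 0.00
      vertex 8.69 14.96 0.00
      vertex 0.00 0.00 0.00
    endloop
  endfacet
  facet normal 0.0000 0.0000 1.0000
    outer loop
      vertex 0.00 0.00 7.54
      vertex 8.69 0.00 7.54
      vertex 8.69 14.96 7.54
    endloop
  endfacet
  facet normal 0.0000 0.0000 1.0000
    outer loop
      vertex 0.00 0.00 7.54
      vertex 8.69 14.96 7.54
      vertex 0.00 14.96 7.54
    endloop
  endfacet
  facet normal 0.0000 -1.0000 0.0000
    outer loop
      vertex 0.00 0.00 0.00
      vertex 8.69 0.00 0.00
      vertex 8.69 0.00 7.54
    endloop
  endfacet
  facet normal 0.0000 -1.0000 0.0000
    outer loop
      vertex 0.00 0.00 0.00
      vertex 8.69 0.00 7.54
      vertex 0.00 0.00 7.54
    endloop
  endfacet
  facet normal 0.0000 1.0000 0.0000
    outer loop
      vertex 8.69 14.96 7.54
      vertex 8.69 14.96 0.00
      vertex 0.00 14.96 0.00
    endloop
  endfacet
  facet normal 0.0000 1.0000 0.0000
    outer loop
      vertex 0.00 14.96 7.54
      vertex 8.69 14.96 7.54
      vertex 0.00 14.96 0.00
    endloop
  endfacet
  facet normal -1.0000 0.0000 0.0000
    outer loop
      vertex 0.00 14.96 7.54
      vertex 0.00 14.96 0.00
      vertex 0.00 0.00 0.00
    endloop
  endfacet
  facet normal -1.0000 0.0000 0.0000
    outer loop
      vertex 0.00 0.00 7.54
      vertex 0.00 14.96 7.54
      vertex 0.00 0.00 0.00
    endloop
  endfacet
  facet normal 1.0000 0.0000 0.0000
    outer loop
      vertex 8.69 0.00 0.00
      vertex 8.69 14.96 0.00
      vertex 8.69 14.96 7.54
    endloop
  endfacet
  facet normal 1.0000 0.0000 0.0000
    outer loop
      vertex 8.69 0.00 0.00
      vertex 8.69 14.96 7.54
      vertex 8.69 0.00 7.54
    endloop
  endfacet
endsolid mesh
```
; perimeter-only toolpath
G21 ; units = mm
G90 ; absolute positioning
G28 ; home
; layer 1
G0 Z1.08
G0 X0.00 Y0.00
G1 X8.69 Y0.00
G1 X8.69 Y14.96
G1 X0.00 Y14.96
G1 X0.00 Y0.00
; layer 2
G0 Z2.15
G0 X0.00 Y0.00
G1 X8.69 Y0.00
G1 X8.69 Y14.96
G1 X0.00 Y14.96
G1 X0.00 Y0.00
; layer 3
G0 Z3.23
G0 X0.00 Y0.00
G1 X8.69 Y0.00
G1 X8.69 Y14.96
G1 X0.00 Y14.96
G1 X0.00 Y0.00
; layer 4
G0 Z4.31
G0 X0.00 Y0.00
G1 X8.69 Y0.00
G1 X8.69 Y14.96
G1 X0.00 Y14.96
G1 X0.00 Y0.00
; layer 5
G0 Z5.39
G0 X0.00 Y0.00
G1 X8.69 Y0.00
G1 X8.69 Y14.96
G1 X0.00 Y14.96
G1 X0.00 Y0.00
; layer 6
G0 Z6.46
G0 X0.00 Y0.00
G1 X8.69 Y0.00
G1 X8.69 Y14.96
G1 X0.00 Y14.96
G1 X0.00 Y0.00
; layer 7
G0 Z7.54
G0 X0.00 Y0.00
G1 X8.69 Y0.00
G1 X8.69 Y14.96
G1 X0.00 Y14.96
G1 X0.00 Y0.00
M2 ; end

The solid is a rectangular box, roughly 8.69 × 15 mm footprint and 7.54 mm tall. Slicing at Δz = 1.08 mm — 7 equal slices spanning the solid's height, so layer i sits at z = i·h/7 — gives 7 non-empty perimeters. Each is a 4-segment closed polygon; G0 lifts to the layer z and rapids to the start vertex, then G1 traces the edges.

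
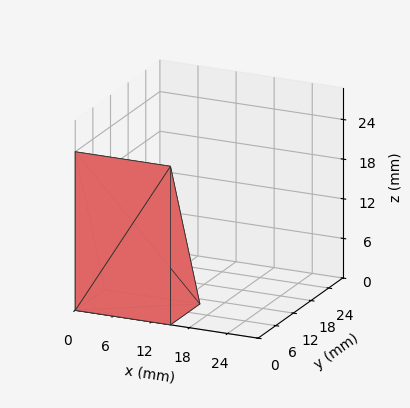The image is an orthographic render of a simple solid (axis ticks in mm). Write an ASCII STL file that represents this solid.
Reading the render: the shape is a wedge (ramp): 15 × 10 mm base, rising to 24 mm along the y=0 edge and sloping linearly to z=0 at y=10 (dimensions read to the nearest mm from the axis ticks). For the STL, each face is triangulated and given an outward normal.

solid part
  facet normal 0.0000 0.0000 -1.0000
    outer loop
      vertex 15.000 10.000 0.000
      vertex 15.000 0.000 0.000
      vertex 0.000 0.000 0.000
    endloop
  endfacet
  facet normal 0.0000 0.0000 -1.0000
    outer loop
      vertex 0.000 10.000 0.000
      vertex 15.000 10.000 0.000
      vertex 0.000 0.000 0.000
    endloop
  endfacet
  facet normal 0.0000 -1.0000 0.0000
    outer loop
      vertex 0.000 0.000 0.000
      vertex 15.000 0.000 0.000
      vertex 15.000 0.000 24.000
    endloop
  endfacet
  facet normal 0.0000 -1.0000 0.0000
    outer loop
      vertex 0.000 0.000 0.000
      vertex 15.000 0.000 24.000
      vertex 0.000 0.000 24.000
    endloop
  endfacet
  facet normal 0.0000 0.9231 0.3846
    outer loop
      vertex 0.000 0.000 24.000
      vertex 15.000 0.000 24.000
      vertex 15.000 10.000 0.000
    endloop
  endfacet
  facet normal 0.0000 0.9231 0.3846
    outer loop
      vertex 0.000 0.000 24.000
      vertex 15.000 10.000 0.000
      vertex 0.000 10.000 0.000
    endloop
  endfacet
  facet normal -1.0000 0.0000 0.0000
    outer loop
      vertex 0.000 0.000 24.000
      vertex 0.000 10.000 0.000
      vertex 0.000 0.000 0.000
    endloop
  endfacet
  facet normal 1.0000 0.0000 0.0000
    outer loop
      vertex 15.000 0.000 0.000
      vertex 15.000 10.000 0.000
      vertex 15.000 0.000 24.000
    endloop
  endfacet
endsolid part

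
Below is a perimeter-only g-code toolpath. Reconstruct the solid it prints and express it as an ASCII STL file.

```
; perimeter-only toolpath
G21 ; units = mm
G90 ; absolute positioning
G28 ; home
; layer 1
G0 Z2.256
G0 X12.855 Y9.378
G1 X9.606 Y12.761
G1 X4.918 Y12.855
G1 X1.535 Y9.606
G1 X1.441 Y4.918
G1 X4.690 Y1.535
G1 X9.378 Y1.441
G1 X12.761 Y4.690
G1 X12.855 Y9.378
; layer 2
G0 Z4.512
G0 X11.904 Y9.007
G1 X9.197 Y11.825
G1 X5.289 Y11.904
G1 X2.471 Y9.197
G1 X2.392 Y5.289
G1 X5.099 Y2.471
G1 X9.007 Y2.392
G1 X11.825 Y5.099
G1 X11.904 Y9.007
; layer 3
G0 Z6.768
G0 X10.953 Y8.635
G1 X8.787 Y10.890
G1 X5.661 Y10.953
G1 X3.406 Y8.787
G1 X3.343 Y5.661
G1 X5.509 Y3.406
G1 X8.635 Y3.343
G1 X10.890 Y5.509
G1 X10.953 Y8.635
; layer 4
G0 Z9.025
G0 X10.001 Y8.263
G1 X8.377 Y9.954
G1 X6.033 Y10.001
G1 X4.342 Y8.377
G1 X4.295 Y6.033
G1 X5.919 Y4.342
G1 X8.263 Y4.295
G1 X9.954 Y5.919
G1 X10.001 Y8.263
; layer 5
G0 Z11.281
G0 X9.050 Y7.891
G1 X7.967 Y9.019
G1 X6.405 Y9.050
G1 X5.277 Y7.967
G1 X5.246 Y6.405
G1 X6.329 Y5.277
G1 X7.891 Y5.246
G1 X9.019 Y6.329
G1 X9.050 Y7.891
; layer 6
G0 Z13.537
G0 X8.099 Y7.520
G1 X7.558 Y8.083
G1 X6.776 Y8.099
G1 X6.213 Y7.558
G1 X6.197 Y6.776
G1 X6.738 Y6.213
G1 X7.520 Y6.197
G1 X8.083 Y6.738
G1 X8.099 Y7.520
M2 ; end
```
solid part
  facet normal 0.0000 0.0000 -1.0000
    outer loop
      vertex 4.546 13.806 0.000
      vertex 10.016 13.696 0.000
      vertex 13.806 9.750 0.000
    endloop
  endfacet
  facet normal 0.0000 0.0000 -1.0000
    outer loop
      vertex 0.600 10.016 0.000
      vertex 4.546 13.806 0.000
      vertex 13.806 9.750 0.000
    endloop
  endfacet
  facet normal 0.0000 0.0000 -1.0000
    outer loop
      vertex 0.490 4.546 0.000
      vertex 0.600 10.016 0.000
      vertex 13.806 9.750 0.000
    endloop
  endfacet
  facet normal 0.0000 0.0000 -1.0000
    outer loop
      vertex 4.280 0.600 0.000
      vertex 0.490 4.546 0.000
      vertex 13.806 9.750 0.000
    endloop
  endfacet
  facet normal 0.0000 0.0000 -1.0000
    outer loop
      vertex 9.750 0.490 0.000
      vertex 4.280 0.600 0.000
      vertex 13.806 9.750 0.000
    endloop
  endfacet
  facet normal 0.0000 0.0000 -1.0000
    outer loop
      vertex 13.696 4.280 0.000
      vertex 9.750 0.490 0.000
      vertex 13.806 9.750 0.000
    endloop
  endfacet
  facet normal 0.6654 0.6391 0.3858
    outer loop
      vertex 13.806 9.750 0.000
      vertex 10.016 13.696 0.000
      vertex 7.148 7.148 15.793
    endloop
  endfacet
  facet normal 0.0185 0.9224 0.3858
    outer loop
      vertex 10.016 13.696 0.000
      vertex 4.546 13.806 0.000
      vertex 7.148 7.148 15.793
    endloop
  endfacet
  facet normal -0.6391 0.6654 0.3858
    outer loop
      vertex 4.546 13.806 0.000
      vertex 0.600 10.016 0.000
      vertex 7.148 7.148 15.793
    endloop
  endfacet
  facet normal -0.9224 0.0185 0.3858
    outer loop
      vertex 0.600 10.016 0.000
      vertex 0.490 4.546 0.000
      vertex 7.148 7.148 15.793
    endloop
  endfacet
  facet normal -0.6654 -0.6391 0.3858
    outer loop
      vertex 0.490 4.546 0.000
      vertex 4.280 0.600 0.000
      vertex 7.148 7.148 15.793
    endloop
  endfacet
  facet normal -0.0185 -0.9224 0.3858
    outer loop
      vertex 4.280 0.600 0.000
      vertex 9.750 0.490 0.000
      vertex 7.148 7.148 15.793
    endloop
  endfacet
  facet normal 0.6391 -0.6654 0.3858
    outer loop
      vertex 9.750 0.490 0.000
      vertex 13.696 4.280 0.000
      vertex 7.148 7.148 15.793
    endloop
  endfacet
  facet normal 0.9224 -0.0185 0.3858
    outer loop
      vertex 13.696 4.280 0.000
      vertex 13.806 9.750 0.000
      vertex 7.148 7.148 15.793
    endloop
  endfacet
endsolid part

The G0 Z moves step by Δz≈2.256 mm. The G1 loops shrink linearly with z, so the solid tapers from its base footprint up to z≈15.8. Closing with a flat bottom cap and the tapered top and triangulating gives 14 facets — a regular 8-sided pyramid, base circumscribed radius ≈ 7.15 mm, apex at z ≈ 15.8 mm.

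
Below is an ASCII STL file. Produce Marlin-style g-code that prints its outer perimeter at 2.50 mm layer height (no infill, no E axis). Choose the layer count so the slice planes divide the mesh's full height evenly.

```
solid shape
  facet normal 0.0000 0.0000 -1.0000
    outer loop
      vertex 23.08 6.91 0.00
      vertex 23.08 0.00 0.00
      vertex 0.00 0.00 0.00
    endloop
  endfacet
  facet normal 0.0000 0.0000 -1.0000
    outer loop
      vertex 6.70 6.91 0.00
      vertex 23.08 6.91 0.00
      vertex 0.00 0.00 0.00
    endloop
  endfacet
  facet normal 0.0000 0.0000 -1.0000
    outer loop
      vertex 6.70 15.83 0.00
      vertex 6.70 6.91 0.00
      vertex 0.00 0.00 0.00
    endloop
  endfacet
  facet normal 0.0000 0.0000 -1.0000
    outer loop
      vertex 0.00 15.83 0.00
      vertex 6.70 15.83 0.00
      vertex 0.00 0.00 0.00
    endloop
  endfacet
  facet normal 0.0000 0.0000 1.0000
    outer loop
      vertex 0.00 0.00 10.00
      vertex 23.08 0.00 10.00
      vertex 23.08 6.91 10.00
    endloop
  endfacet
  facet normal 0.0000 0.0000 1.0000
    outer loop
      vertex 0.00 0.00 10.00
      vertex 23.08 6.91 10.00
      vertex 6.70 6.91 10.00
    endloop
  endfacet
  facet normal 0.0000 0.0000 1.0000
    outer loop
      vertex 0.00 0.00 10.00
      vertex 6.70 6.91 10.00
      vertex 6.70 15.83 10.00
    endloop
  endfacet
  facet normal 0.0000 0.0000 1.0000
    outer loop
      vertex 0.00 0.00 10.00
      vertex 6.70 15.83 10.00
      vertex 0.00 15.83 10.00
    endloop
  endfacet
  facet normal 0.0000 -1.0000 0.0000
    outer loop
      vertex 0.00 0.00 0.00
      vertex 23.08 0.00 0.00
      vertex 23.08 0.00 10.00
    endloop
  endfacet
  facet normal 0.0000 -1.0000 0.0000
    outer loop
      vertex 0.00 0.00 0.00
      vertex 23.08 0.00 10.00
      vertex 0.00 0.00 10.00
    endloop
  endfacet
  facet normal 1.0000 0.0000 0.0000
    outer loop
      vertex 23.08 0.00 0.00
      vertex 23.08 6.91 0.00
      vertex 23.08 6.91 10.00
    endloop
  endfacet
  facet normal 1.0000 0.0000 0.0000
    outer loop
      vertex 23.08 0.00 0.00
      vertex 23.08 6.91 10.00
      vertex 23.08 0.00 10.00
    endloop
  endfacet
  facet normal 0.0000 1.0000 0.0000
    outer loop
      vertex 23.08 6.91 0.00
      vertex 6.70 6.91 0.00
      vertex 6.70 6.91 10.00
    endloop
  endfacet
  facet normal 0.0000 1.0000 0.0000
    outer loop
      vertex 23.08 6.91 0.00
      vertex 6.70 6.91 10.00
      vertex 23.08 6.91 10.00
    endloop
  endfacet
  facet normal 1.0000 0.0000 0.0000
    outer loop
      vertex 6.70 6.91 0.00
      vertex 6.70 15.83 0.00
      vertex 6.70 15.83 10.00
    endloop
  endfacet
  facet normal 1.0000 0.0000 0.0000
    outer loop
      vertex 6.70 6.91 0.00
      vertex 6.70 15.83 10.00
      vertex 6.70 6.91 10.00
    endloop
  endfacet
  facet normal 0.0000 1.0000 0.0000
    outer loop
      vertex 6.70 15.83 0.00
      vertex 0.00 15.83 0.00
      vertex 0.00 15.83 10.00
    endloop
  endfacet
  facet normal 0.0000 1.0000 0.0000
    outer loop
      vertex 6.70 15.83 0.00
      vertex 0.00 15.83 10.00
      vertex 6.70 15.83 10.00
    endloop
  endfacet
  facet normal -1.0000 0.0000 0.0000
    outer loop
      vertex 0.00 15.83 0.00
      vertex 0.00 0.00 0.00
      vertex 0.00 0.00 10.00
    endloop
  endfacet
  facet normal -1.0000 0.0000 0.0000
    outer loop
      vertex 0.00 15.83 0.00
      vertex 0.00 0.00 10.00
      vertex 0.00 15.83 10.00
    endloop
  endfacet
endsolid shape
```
; perimeter-only toolpath
G21 ; units = mm
G90 ; absolute positioning
G28 ; home
; layer 1
G0 Z2.50
G0 X0.00 Y0.00
G1 X23.08 Y0.00
G1 X23.08 Y6.91
G1 X6.70 Y6.91
G1 X6.70 Y15.83
G1 X0.00 Y15.83
G1 X0.00 Y0.00
; layer 2
G0 Z5.00
G0 X0.00 Y0.00
G1 X23.08 Y0.00
G1 X23.08 Y6.91
G1 X6.70 Y6.91
G1 X6.70 Y15.83
G1 X0.00 Y15.83
G1 X0.00 Y0.00
; layer 3
G0 Z7.50
G0 X0.00 Y0.00
G1 X23.08 Y0.00
G1 X23.08 Y6.91
G1 X6.70 Y6.91
G1 X6.70 Y15.83
G1 X0.00 Y15.83
G1 X0.00 Y0.00
; layer 4
G0 Z10.00
G0 X0.00 Y0.00
G1 X23.08 Y0.00
G1 X23.08 Y6.91
G1 X6.70 Y6.91
G1 X6.70 Y15.83
G1 X0.00 Y15.83
G1 X0.00 Y0.00
M2 ; end

The solid is an L-shaped prism: outer 23.1 × 15.8 mm, arm thicknesses ≈ 6.91 mm (horizontal) and 6.7 mm (vertical), extruded 10 mm in z. Slicing at Δz = 2.50 mm — 4 equal slices spanning the solid's height, so layer i sits at z = i·h/4 — gives 4 non-empty perimeters. Each is a 6-segment closed polygon; G0 lifts to the layer z and rapids to the start vertex, then G1 traces the edges.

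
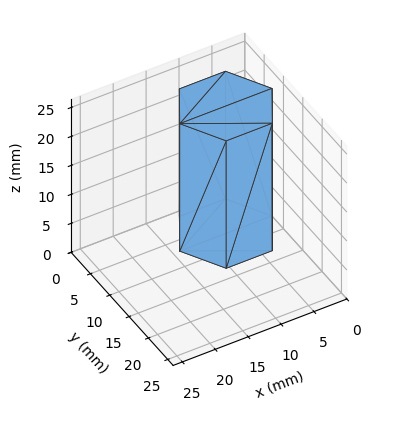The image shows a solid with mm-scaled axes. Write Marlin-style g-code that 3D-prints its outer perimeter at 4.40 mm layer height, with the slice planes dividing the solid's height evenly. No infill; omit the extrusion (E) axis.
Reading the render: the shape is a regular 6-sided prism (a cylinder approximated with 6 flat sides), circumscribed radius ≈ 7 mm, height ≈ 22 mm (dimensions read to the nearest mm from the axis ticks). For the g-code, the solid's height is divided into equal slices at the stated Δz and each level perimeter traced with G1 moves after a G0 lift.

; perimeter-only toolpath
G21 ; units = mm
G90 ; absolute positioning
G28 ; home
; layer 1
G0 Z4.40
G0 X14.00 Y7.00
G1 X10.50 Y13.06
G1 X3.50 Y13.06
G1 X0.00 Y7.00
G1 X3.50 Y0.94
G1 X10.50 Y0.94
G1 X14.00 Y7.00
; layer 2
G0 Z8.80
G0 X14.00 Y7.00
G1 X10.50 Y13.06
G1 X3.50 Y13.06
G1 X0.00 Y7.00
G1 X3.50 Y0.94
G1 X10.50 Y0.94
G1 X14.00 Y7.00
; layer 3
G0 Z13.20
G0 X14.00 Y7.00
G1 X10.50 Y13.06
G1 X3.50 Y13.06
G1 X0.00 Y7.00
G1 X3.50 Y0.94
G1 X10.50 Y0.94
G1 X14.00 Y7.00
; layer 4
G0 Z17.60
G0 X14.00 Y7.00
G1 X10.50 Y13.06
G1 X3.50 Y13.06
G1 X0.00 Y7.00
G1 X3.50 Y0.94
G1 X10.50 Y0.94
G1 X14.00 Y7.00
; layer 5
G0 Z22.00
G0 X14.00 Y7.00
G1 X10.50 Y13.06
G1 X3.50 Y13.06
G1 X0.00 Y7.00
G1 X3.50 Y0.94
G1 X10.50 Y0.94
G1 X14.00 Y7.00
M2 ; end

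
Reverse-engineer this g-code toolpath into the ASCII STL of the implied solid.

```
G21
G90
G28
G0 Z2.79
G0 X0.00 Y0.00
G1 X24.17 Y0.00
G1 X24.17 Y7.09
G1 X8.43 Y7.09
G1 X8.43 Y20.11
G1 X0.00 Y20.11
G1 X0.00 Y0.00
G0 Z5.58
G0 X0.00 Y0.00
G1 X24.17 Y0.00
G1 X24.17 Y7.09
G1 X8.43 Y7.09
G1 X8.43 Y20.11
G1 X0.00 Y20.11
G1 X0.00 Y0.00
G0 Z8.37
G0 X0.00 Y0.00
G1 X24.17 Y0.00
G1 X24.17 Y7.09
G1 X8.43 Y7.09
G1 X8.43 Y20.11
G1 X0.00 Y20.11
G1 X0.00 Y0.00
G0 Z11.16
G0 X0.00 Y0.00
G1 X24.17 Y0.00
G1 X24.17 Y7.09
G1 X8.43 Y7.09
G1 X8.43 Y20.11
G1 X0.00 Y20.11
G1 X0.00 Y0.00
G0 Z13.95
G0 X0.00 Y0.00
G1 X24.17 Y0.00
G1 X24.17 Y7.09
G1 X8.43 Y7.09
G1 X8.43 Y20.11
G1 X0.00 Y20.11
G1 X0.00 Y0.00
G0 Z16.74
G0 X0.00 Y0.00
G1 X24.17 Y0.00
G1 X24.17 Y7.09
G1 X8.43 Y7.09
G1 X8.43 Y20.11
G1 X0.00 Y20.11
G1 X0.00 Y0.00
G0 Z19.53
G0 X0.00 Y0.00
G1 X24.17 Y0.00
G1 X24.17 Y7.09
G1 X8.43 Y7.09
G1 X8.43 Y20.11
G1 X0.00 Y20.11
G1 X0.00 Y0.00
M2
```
solid part
  facet normal 0.0000 0.0000 -1.0000
    outer loop
      vertex 24.17 7.09 0.00
      vertex 24.17 0.00 0.00
      vertex 0.00 0.00 0.00
    endloop
  endfacet
  facet normal 0.0000 0.0000 -1.0000
    outer loop
      vertex 8.43 7.09 0.00
      vertex 24.17 7.09 0.00
      vertex 0.00 0.00 0.00
    endloop
  endfacet
  facet normal 0.0000 0.0000 -1.0000
    outer loop
      vertex 8.43 20.11 0.00
      vertex 8.43 7.09 0.00
      vertex 0.00 0.00 0.00
    endloop
  endfacet
  facet normal 0.0000 0.0000 -1.0000
    outer loop
      vertex 0.00 20.11 0.00
      vertex 8.43 20.11 0.00
      vertex 0.00 0.00 0.00
    endloop
  endfacet
  facet normal 0.0000 0.0000 1.0000
    outer loop
      vertex 0.00 0.00 19.53
      vertex 24.17 0.00 19.53
      vertex 24.17 7.09 19.53
    endloop
  endfacet
  facet normal 0.0000 0.0000 1.0000
    outer loop
      vertex 0.00 0.00 19.53
      vertex 24.17 7.09 19.53
      vertex 8.43 7.09 19.53
    endloop
  endfacet
  facet normal 0.0000 0.0000 1.0000
    outer loop
      vertex 0.00 0.00 19.53
      vertex 8.43 7.09 19.53
      vertex 8.43 20.11 19.53
    endloop
  endfacet
  facet normal 0.0000 0.0000 1.0000
    outer loop
      vertex 0.00 0.00 19.53
      vertex 8.43 20.11 19.53
      vertex 0.00 20.11 19.53
    endloop
  endfacet
  facet normal 0.0000 -1.0000 0.0000
    outer loop
      vertex 0.00 0.00 0.00
      vertex 24.17 0.00 0.00
      vertex 24.17 0.00 19.53
    endloop
  endfacet
  facet normal 0.0000 -1.0000 0.0000
    outer loop
      vertex 0.00 0.00 0.00
      vertex 24.17 0.00 19.53
      vertex 0.00 0.00 19.53
    endloop
  endfacet
  facet normal 1.0000 0.0000 0.0000
    outer loop
      vertex 24.17 0.00 0.00
      vertex 24.17 7.09 0.00
      vertex 24.17 7.09 19.53
    endloop
  endfacet
  facet normal 1.0000 0.0000 0.0000
    outer loop
      vertex 24.17 0.00 0.00
      vertex 24.17 7.09 19.53
      vertex 24.17 0.00 19.53
    endloop
  endfacet
  facet normal 0.0000 1.0000 0.0000
    outer loop
      vertex 24.17 7.09 0.00
      vertex 8.43 7.09 0.00
      vertex 8.43 7.09 19.53
    endloop
  endfacet
  facet normal 0.0000 1.0000 0.0000
    outer loop
      vertex 24.17 7.09 0.00
      vertex 8.43 7.09 19.53
      vertex 24.17 7.09 19.53
    endloop
  endfacet
  facet normal 1.0000 0.0000 0.0000
    outer loop
      vertex 8.43 7.09 0.00
      vertex 8.43 20.11 0.00
      vertex 8.43 20.11 19.53
    endloop
  endfacet
  facet normal 1.0000 0.0000 0.0000
    outer loop
      vertex 8.43 7.09 0.00
      vertex 8.43 20.11 19.53
      vertex 8.43 7.09 19.53
    endloop
  endfacet
  facet normal 0.0000 1.0000 0.0000
    outer loop
      vertex 8.43 20.11 0.00
      vertex 0.00 20.11 0.00
      vertex 0.00 20.11 19.53
    endloop
  endfacet
  facet normal 0.0000 1.0000 0.0000
    outer loop
      vertex 8.43 20.11 0.00
      vertex 0.00 20.11 19.53
      vertex 8.43 20.11 19.53
    endloop
  endfacet
  facet normal -1.0000 0.0000 0.0000
    outer loop
      vertex 0.00 20.11 0.00
      vertex 0.00 0.00 0.00
      vertex 0.00 0.00 19.53
    endloop
  endfacet
  facet normal -1.0000 0.0000 0.0000
    outer loop
      vertex 0.00 20.11 0.00
      vertex 0.00 0.00 19.53
      vertex 0.00 20.11 19.53
    endloop
  endfacet
endsolid part

The G0 Z moves step by Δz≈2.79 mm. Every layer's G1 loop is the same polygon, so the solid is a straight extrusion of it from z=0 to z≈19.5. Closing with flat bottom and top caps and triangulating gives 20 facets — an L-shaped prism: outer 24.2 × 20.1 mm, arm thicknesses ≈ 7.09 mm (horizontal) and 8.43 mm (vertical), extruded 19.5 mm in z.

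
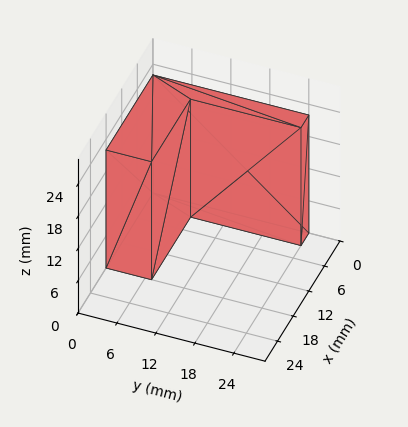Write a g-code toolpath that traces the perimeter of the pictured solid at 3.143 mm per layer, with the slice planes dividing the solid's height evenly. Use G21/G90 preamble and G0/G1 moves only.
Reading the render: the shape is an L-shaped prism: outer 18 × 24 mm, arm thicknesses ≈ 7 mm (horizontal) and 3 mm (vertical), extruded 22 mm in z (dimensions read to the nearest mm from the axis ticks). For the g-code, the solid's height is divided into equal slices at the stated Δz and each level perimeter traced with G1 moves after a G0 lift.

; perimeter-only toolpath
G21 ; units = mm
G90 ; absolute positioning
G28 ; home
; layer 1
G0 Z3.143
G0 X0.000 Y0.000
G1 X18.000 Y0.000
G1 X18.000 Y7.000
G1 X3.000 Y7.000
G1 X3.000 Y24.000
G1 X0.000 Y24.000
G1 X0.000 Y0.000
; layer 2
G0 Z6.286
G0 X0.000 Y0.000
G1 X18.000 Y0.000
G1 X18.000 Y7.000
G1 X3.000 Y7.000
G1 X3.000 Y24.000
G1 X0.000 Y24.000
G1 X0.000 Y0.000
; layer 3
G0 Z9.429
G0 X0.000 Y0.000
G1 X18.000 Y0.000
G1 X18.000 Y7.000
G1 X3.000 Y7.000
G1 X3.000 Y24.000
G1 X0.000 Y24.000
G1 X0.000 Y0.000
; layer 4
G0 Z12.571
G0 X0.000 Y0.000
G1 X18.000 Y0.000
G1 X18.000 Y7.000
G1 X3.000 Y7.000
G1 X3.000 Y24.000
G1 X0.000 Y24.000
G1 X0.000 Y0.000
; layer 5
G0 Z15.714
G0 X0.000 Y0.000
G1 X18.000 Y0.000
G1 X18.000 Y7.000
G1 X3.000 Y7.000
G1 X3.000 Y24.000
G1 X0.000 Y24.000
G1 X0.000 Y0.000
; layer 6
G0 Z18.857
G0 X0.000 Y0.000
G1 X18.000 Y0.000
G1 X18.000 Y7.000
G1 X3.000 Y7.000
G1 X3.000 Y24.000
G1 X0.000 Y24.000
G1 X0.000 Y0.000
; layer 7
G0 Z22.000
G0 X0.000 Y0.000
G1 X18.000 Y0.000
G1 X18.000 Y7.000
G1 X3.000 Y7.000
G1 X3.000 Y24.000
G1 X0.000 Y24.000
G1 X0.000 Y0.000
M2 ; end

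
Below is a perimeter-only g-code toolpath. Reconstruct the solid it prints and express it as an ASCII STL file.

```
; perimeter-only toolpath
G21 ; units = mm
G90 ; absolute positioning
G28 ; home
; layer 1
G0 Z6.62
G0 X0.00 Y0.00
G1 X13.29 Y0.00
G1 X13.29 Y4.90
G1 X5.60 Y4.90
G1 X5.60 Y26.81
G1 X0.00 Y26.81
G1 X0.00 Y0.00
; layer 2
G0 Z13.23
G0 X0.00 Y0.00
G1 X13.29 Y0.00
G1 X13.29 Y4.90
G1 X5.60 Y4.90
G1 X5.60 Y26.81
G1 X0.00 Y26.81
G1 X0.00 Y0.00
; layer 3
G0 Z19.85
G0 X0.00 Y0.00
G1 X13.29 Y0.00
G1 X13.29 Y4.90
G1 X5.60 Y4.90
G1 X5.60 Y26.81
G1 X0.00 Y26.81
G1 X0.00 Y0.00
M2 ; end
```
solid part
  facet normal 0.0000 0.0000 -1.0000
    outer loop
      vertex 13.29 4.90 0.00
      vertex 13.29 0.00 0.00
      vertex 0.00 0.00 0.00
    endloop
  endfacet
  facet normal 0.0000 0.0000 -1.0000
    outer loop
      vertex 5.60 4.90 0.00
      vertex 13.29 4.90 0.00
      vertex 0.00 0.00 0.00
    endloop
  endfacet
  facet normal 0.0000 0.0000 -1.0000
    outer loop
      vertex 5.60 26.81 0.00
      vertex 5.60 4.90 0.00
      vertex 0.00 0.00 0.00
    endloop
  endfacet
  facet normal 0.0000 0.0000 -1.0000
    outer loop
      vertex 0.00 26.81 0.00
      vertex 5.60 26.81 0.00
      vertex 0.00 0.00 0.00
    endloop
  endfacet
  facet normal 0.0000 0.0000 1.0000
    outer loop
      vertex 0.00 0.00 19.85
      vertex 13.29 0.00 19.85
      vertex 13.29 4.90 19.85
    endloop
  endfacet
  facet normal 0.0000 0.0000 1.0000
    outer loop
      vertex 0.00 0.00 19.85
      vertex 13.29 4.90 19.85
      vertex 5.60 4.90 19.85
    endloop
  endfacet
  facet normal 0.0000 0.0000 1.0000
    outer loop
      vertex 0.00 0.00 19.85
      vertex 5.60 4.90 19.85
      vertex 5.60 26.81 19.85
    endloop
  endfacet
  facet normal 0.0000 0.0000 1.0000
    outer loop
      vertex 0.00 0.00 19.85
      vertex 5.60 26.81 19.85
      vertex 0.00 26.81 19.85
    endloop
  endfacet
  facet normal 0.0000 -1.0000 0.0000
    outer loop
      vertex 0.00 0.00 0.00
      vertex 13.29 0.00 0.00
      vertex 13.29 0.00 19.85
    endloop
  endfacet
  facet normal 0.0000 -1.0000 0.0000
    outer loop
      vertex 0.00 0.00 0.00
      vertex 13.29 0.00 19.85
      vertex 0.00 0.00 19.85
    endloop
  endfacet
  facet normal 1.0000 0.0000 0.0000
    outer loop
      vertex 13.29 0.00 0.00
      vertex 13.29 4.90 0.00
      vertex 13.29 4.90 19.85
    endloop
  endfacet
  facet normal 1.0000 0.0000 0.0000
    outer loop
      vertex 13.29 0.00 0.00
      vertex 13.29 4.90 19.85
      vertex 13.29 0.00 19.85
    endloop
  endfacet
  facet normal 0.0000 1.0000 0.0000
    outer loop
      vertex 13.29 4.90 0.00
      vertex 5.60 4.90 0.00
      vertex 5.60 4.90 19.85
    endloop
  endfacet
  facet normal 0.0000 1.0000 0.0000
    outer loop
      vertex 13.29 4.90 0.00
      vertex 5.60 4.90 19.85
      vertex 13.29 4.90 19.85
    endloop
  endfacet
  facet normal 1.0000 0.0000 0.0000
    outer loop
      vertex 5.60 4.90 0.00
      vertex 5.60 26.81 0.00
      vertex 5.60 26.81 19.85
    endloop
  endfacet
  facet normal 1.0000 0.0000 0.0000
    outer loop
      vertex 5.60 4.90 0.00
      vertex 5.60 26.81 19.85
      vertex 5.60 4.90 19.85
    endloop
  endfacet
  facet normal 0.0000 1.0000 0.0000
    outer loop
      vertex 5.60 26.81 0.00
      vertex 0.00 26.81 0.00
      vertex 0.00 26.81 19.85
    endloop
  endfacet
  facet normal 0.0000 1.0000 0.0000
    outer loop
      vertex 5.60 26.81 0.00
      vertex 0.00 26.81 19.85
      vertex 5.60 26.81 19.85
    endloop
  endfacet
  facet normal -1.0000 0.0000 0.0000
    outer loop
      vertex 0.00 26.81 0.00
      vertex 0.00 0.00 0.00
      vertex 0.00 0.00 19.85
    endloop
  endfacet
  facet normal -1.0000 0.0000 0.0000
    outer loop
      vertex 0.00 26.81 0.00
      vertex 0.00 0.00 19.85
      vertex 0.00 26.81 19.85
    endloop
  endfacet
endsolid part

The G0 Z moves step by Δz≈6.62 mm. Every layer's G1 loop is the same polygon, so the solid is a straight extrusion of it from z=0 to z≈19.9. Closing with flat bottom and top caps and triangulating gives 20 facets — an L-shaped prism: outer 13.3 × 26.8 mm, arm thicknesses ≈ 4.9 mm (horizontal) and 5.6 mm (vertical), extruded 19.9 mm in z.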